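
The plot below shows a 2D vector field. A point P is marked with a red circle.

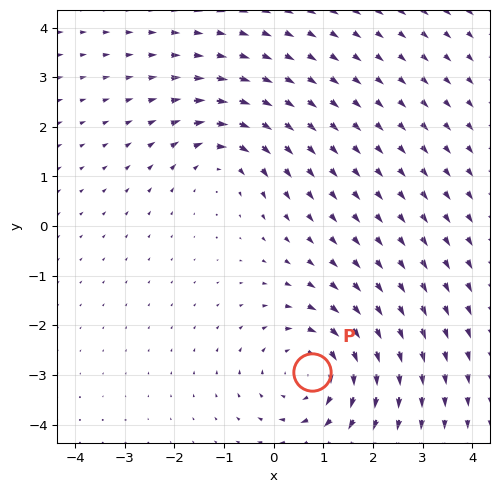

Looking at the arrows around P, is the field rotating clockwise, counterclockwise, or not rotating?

clockwise

Near P at (0.8, -2.9) the arrows circulate clockwise. The curl (z-component) there is about -3; negative curl means clockwise rotation.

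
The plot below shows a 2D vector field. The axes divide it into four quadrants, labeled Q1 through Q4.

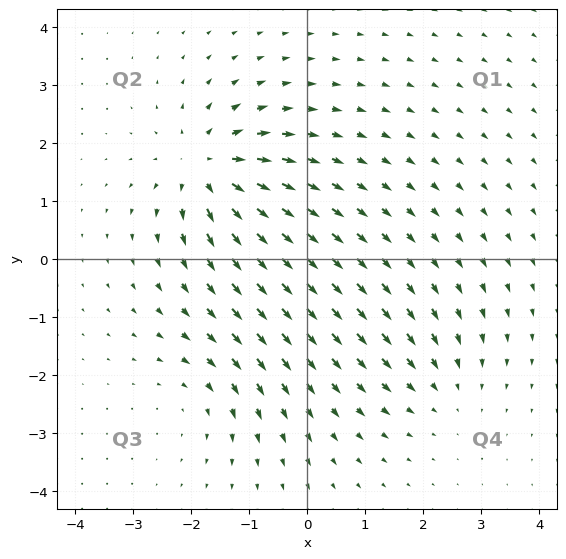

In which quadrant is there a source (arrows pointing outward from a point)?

The source sits at approximately (-1.7, 1.6), which lies in quadrant Q2. The divergence there is about +5, positive as expected for a source.

Q2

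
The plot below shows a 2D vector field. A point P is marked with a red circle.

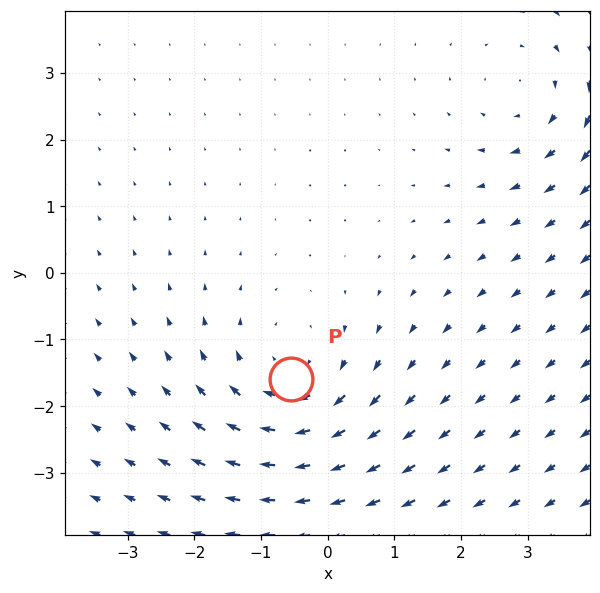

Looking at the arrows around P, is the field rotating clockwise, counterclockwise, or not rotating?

clockwise

Near P at (-0.6, -1.6) the arrows circulate clockwise. The curl (z-component) there is about -3; negative curl means clockwise rotation.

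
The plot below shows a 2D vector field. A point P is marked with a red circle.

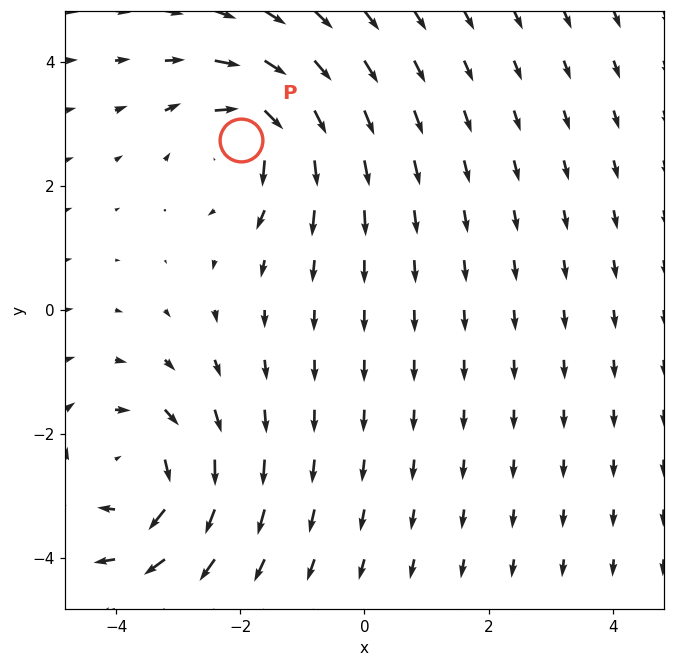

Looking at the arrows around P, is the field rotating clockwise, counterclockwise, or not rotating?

Near P at (-2.0, 2.7) the arrows circulate clockwise. The curl (z-component) there is about -5; negative curl means clockwise rotation.

clockwise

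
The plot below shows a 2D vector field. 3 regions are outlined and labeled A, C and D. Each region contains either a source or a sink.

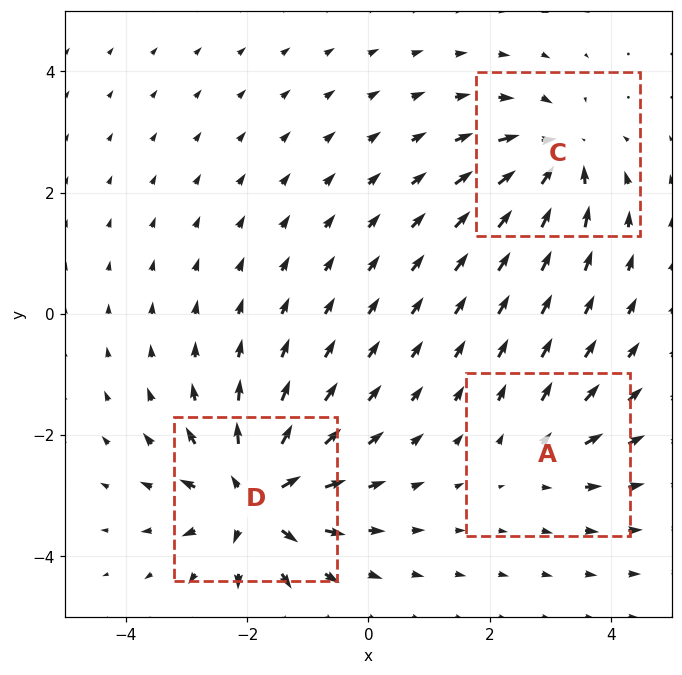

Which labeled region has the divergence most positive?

D

Divergence at each region's feature centre — A: about +2, C: about -4, D: about +6. Region D is most positive.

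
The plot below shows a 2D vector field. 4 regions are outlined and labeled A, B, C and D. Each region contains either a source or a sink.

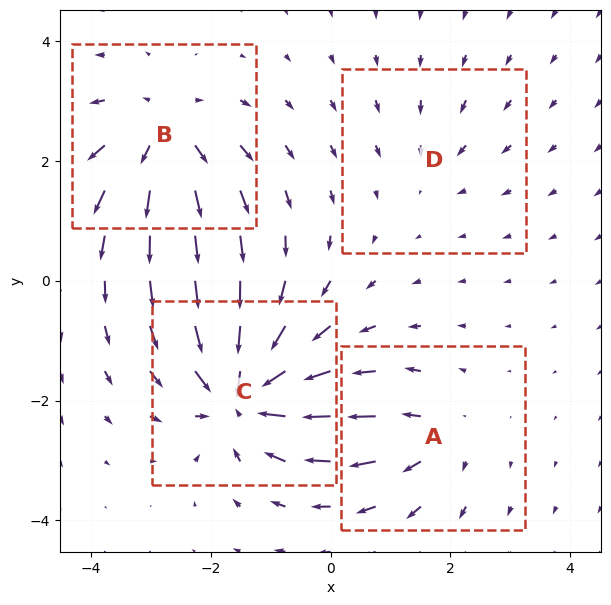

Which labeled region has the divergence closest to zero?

D

Divergence at each region's feature centre — A: about +4, B: about +6, C: about -8, D: about -2. Region D is closest to zero.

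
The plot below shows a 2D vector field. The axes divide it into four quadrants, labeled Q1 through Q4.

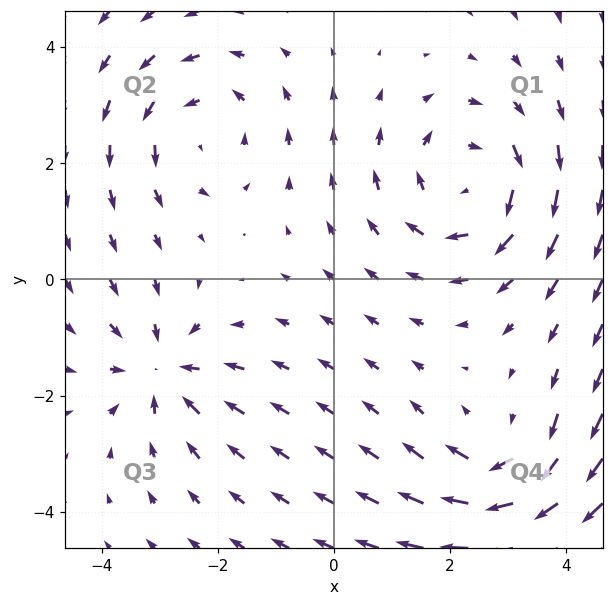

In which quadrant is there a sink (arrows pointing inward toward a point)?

Q3

The sink sits at approximately (-2.9, -1.6), which lies in quadrant Q3. The divergence there is about -4, negative as expected for a sink.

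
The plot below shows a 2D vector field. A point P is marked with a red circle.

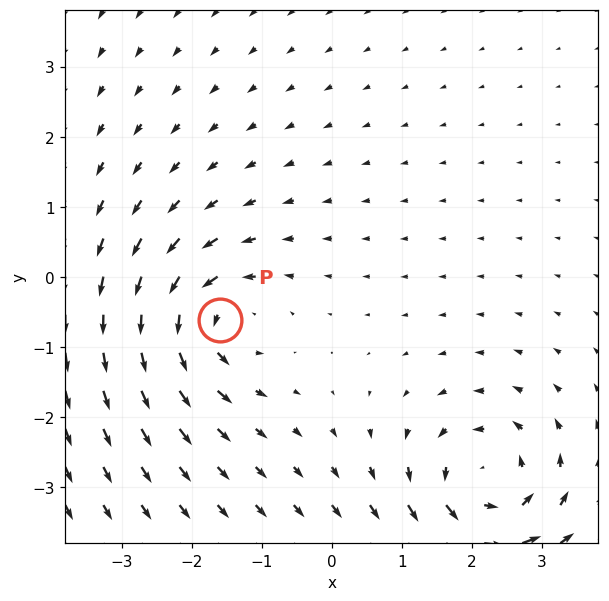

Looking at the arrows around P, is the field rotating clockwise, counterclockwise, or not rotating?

Near P at (-1.6, -0.6) the arrows circulate counterclockwise. The curl (z-component) there is about +5; positive curl means counterclockwise rotation.

counterclockwise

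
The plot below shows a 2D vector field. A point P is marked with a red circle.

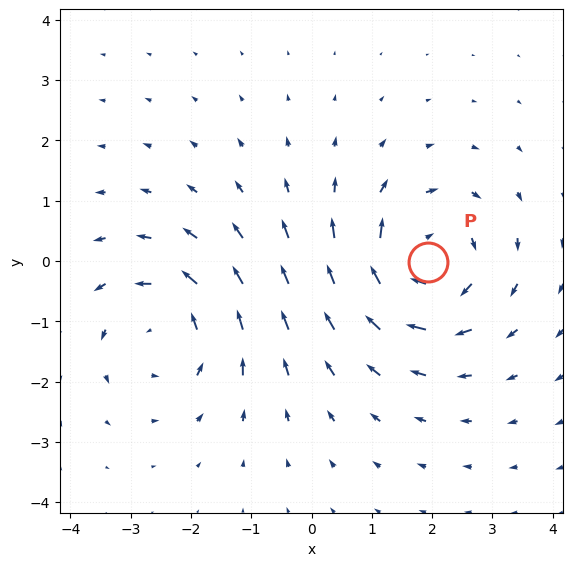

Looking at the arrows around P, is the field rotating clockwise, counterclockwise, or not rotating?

Near P at (1.9, -0.0) the arrows circulate clockwise. The curl (z-component) there is about -5; negative curl means clockwise rotation.

clockwise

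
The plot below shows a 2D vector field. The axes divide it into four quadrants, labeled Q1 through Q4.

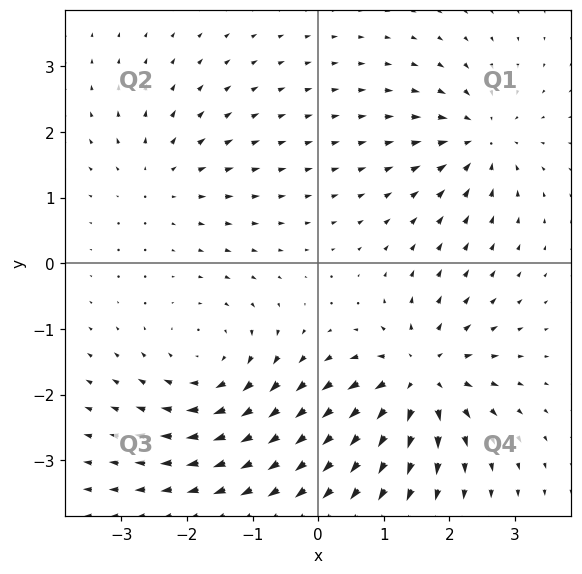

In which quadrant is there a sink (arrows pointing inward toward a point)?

The sink sits at approximately (2.5, 1.9), which lies in quadrant Q1. The divergence there is about -5, negative as expected for a sink.

Q1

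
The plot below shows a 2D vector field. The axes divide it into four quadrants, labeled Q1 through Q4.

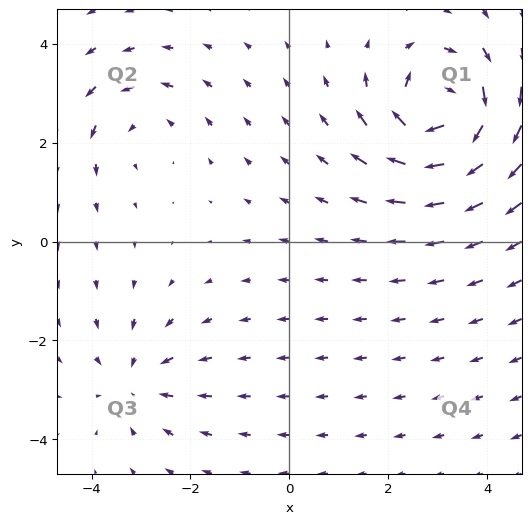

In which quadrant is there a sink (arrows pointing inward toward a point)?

The sink sits at approximately (-3.1, -2.8), which lies in quadrant Q3. The divergence there is about -3, negative as expected for a sink.

Q3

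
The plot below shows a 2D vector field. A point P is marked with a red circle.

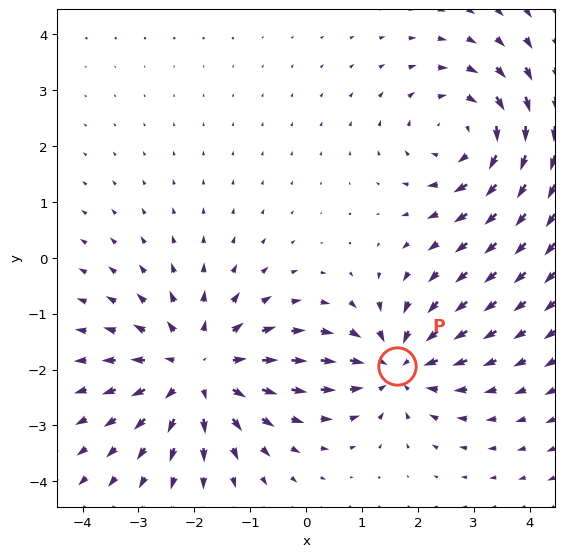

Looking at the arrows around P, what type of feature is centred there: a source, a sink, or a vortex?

sink

At P (1.6, -1.9) the arrows converge inward. Divergence about -3, curl ≈0 — negative divergence with near-zero curl is a sink.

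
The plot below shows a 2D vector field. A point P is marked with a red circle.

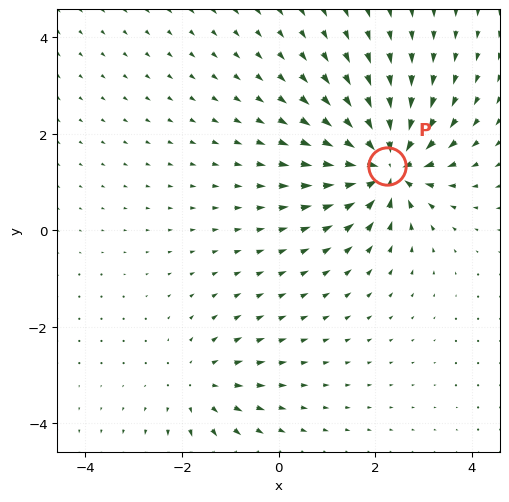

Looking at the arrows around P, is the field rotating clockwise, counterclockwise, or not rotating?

not rotating

Near P at (2.2, 1.3) the arrows show no circulation. The curl there is ≈0.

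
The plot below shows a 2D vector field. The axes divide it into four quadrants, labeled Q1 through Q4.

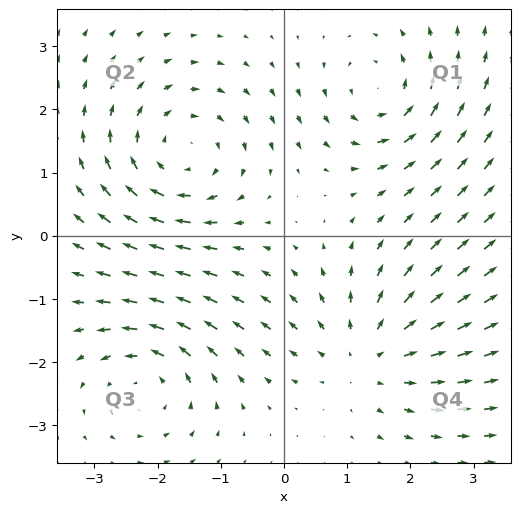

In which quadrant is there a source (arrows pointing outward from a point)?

Q4

The source sits at approximately (1.3, -1.9), which lies in quadrant Q4. The divergence there is about +3, positive as expected for a source.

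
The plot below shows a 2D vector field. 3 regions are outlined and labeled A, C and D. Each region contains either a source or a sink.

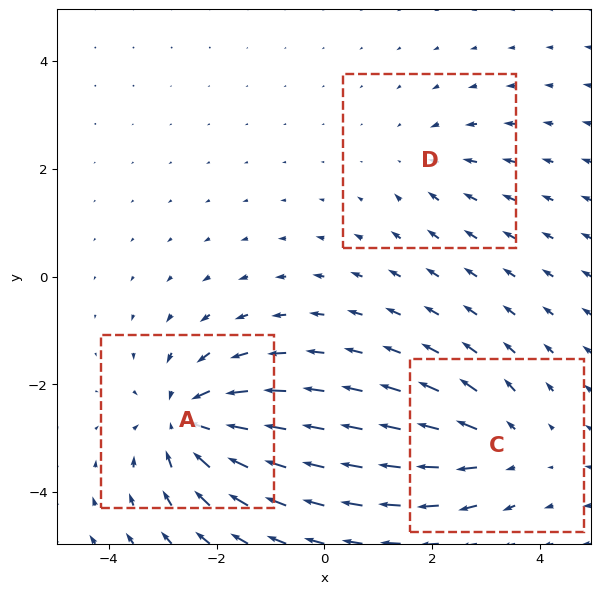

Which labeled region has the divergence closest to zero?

D

Divergence at each region's feature centre — A: about -5, C: about +3, D: about -2. Region D is closest to zero.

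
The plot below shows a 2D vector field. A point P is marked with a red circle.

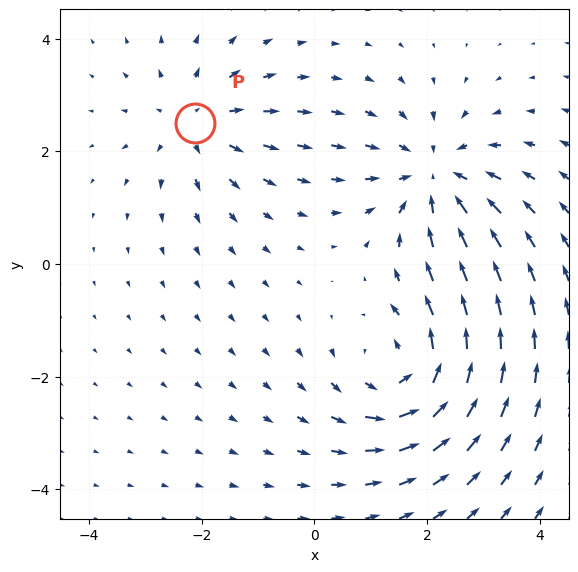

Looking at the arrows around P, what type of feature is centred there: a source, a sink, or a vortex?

At P (-2.1, 2.5) the arrows spread outward. Divergence about +3, curl ≈0 — positive divergence with near-zero curl is a source.

source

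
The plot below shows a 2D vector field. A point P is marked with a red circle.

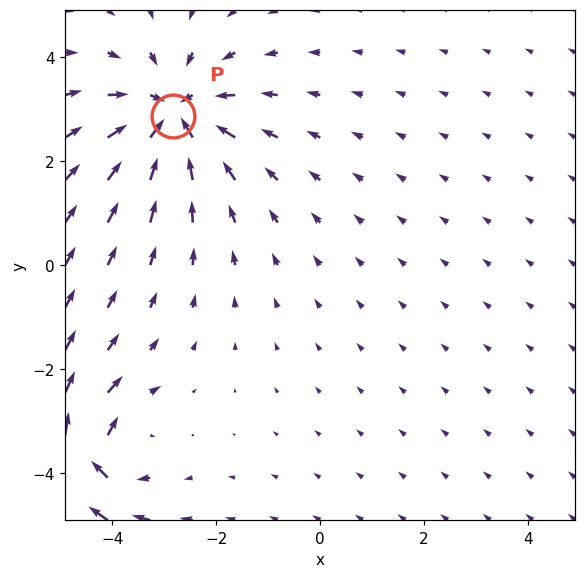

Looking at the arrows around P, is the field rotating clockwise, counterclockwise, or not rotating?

Near P at (-2.8, 2.9) the arrows show no circulation. The curl there is ≈0.

not rotating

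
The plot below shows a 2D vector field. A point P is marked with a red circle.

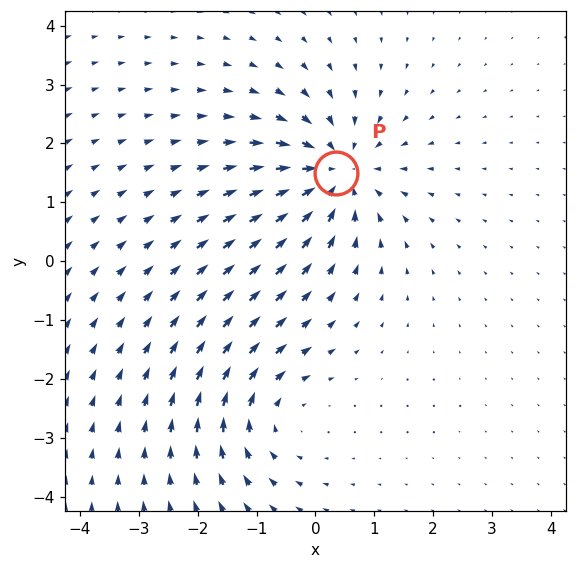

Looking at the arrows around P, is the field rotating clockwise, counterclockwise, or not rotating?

Near P at (0.3, 1.5) the arrows show no circulation. The curl there is ≈0.

not rotating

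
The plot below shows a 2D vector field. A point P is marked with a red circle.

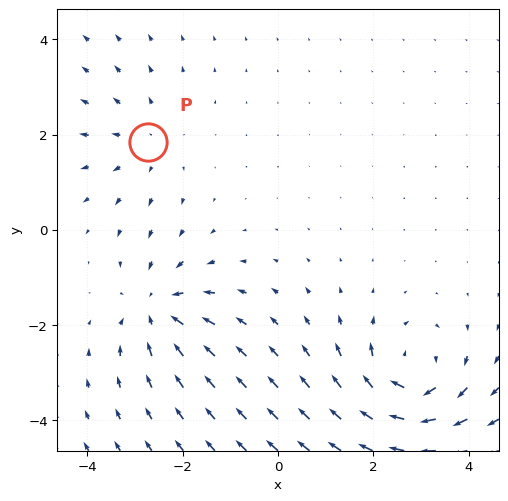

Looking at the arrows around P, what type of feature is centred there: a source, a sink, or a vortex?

At P (-2.7, 1.9) the arrows spread outward. Divergence about +2, curl ≈0 — positive divergence with near-zero curl is a source.

source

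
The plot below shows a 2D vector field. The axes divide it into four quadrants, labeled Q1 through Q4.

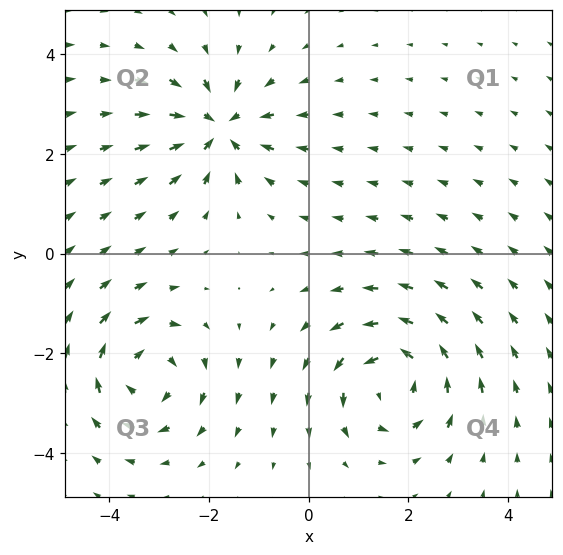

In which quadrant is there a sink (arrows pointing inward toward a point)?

Q2

The sink sits at approximately (-1.8, 2.5), which lies in quadrant Q2. The divergence there is about -5, negative as expected for a sink.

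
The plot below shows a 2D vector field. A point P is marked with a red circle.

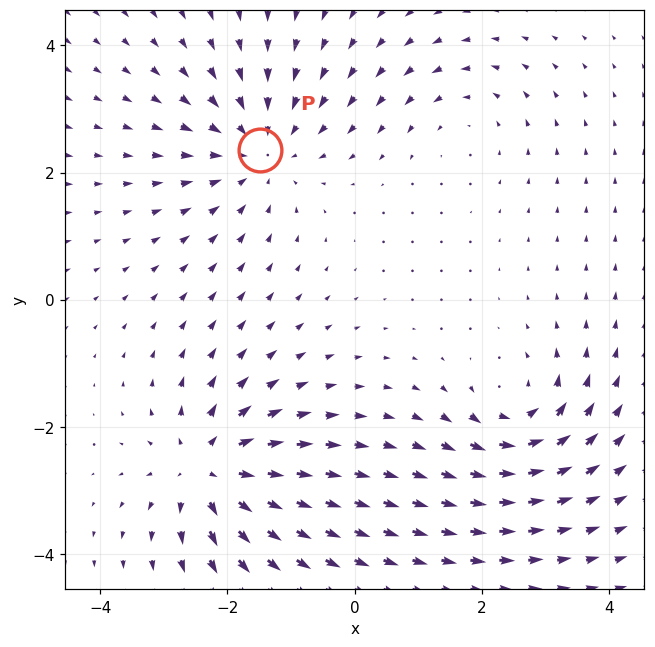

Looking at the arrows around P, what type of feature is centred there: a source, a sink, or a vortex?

At P (-1.5, 2.4) the arrows converge inward. Divergence about -4, curl ≈0 — negative divergence with near-zero curl is a sink.

sink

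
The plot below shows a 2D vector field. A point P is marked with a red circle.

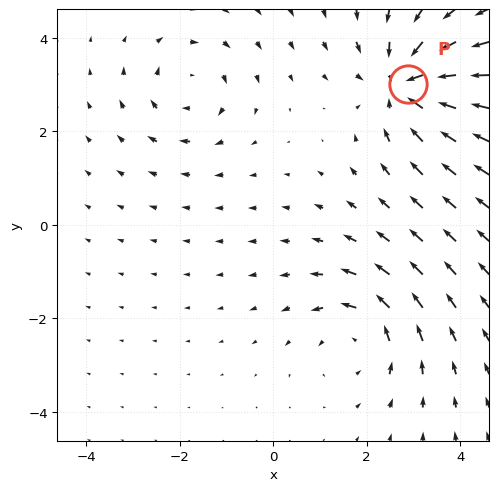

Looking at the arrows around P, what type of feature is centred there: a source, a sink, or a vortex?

At P (2.9, 3.0) the arrows converge inward. Divergence about -4, curl ≈0 — negative divergence with near-zero curl is a sink.

sink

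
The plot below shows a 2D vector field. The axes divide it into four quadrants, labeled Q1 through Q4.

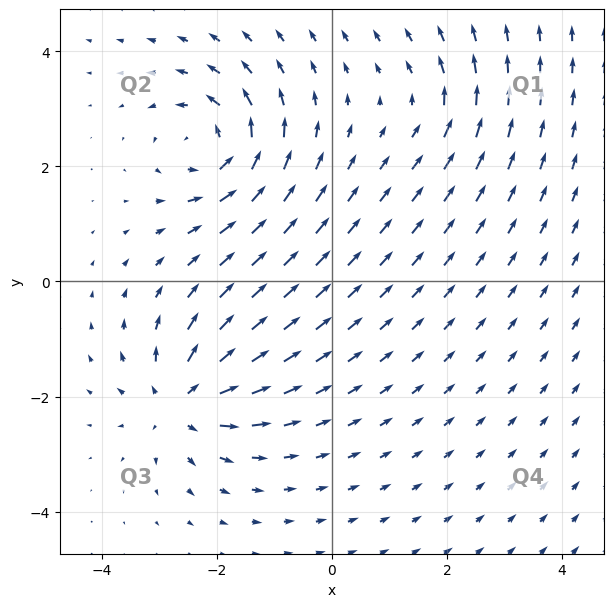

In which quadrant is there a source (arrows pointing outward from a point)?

Q3

The source sits at approximately (-2.6, -2.1), which lies in quadrant Q3. The divergence there is about +7, positive as expected for a source.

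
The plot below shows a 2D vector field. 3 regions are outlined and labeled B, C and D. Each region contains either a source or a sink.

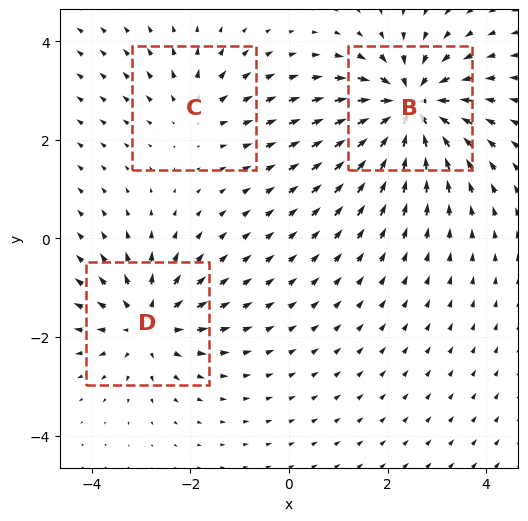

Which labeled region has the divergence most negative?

Divergence at each region's feature centre — B: about -5, C: about +2, D: about +4. Region B is most negative.

B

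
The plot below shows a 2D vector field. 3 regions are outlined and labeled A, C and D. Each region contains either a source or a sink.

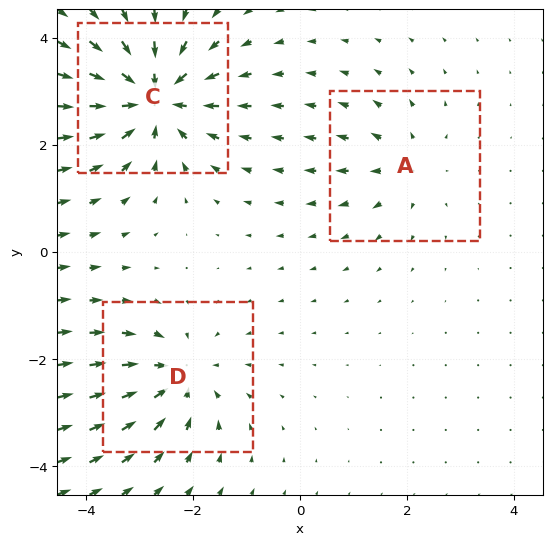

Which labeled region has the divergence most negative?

Divergence at each region's feature centre — A: about +2, C: about -5, D: about -4. Region C is most negative.

C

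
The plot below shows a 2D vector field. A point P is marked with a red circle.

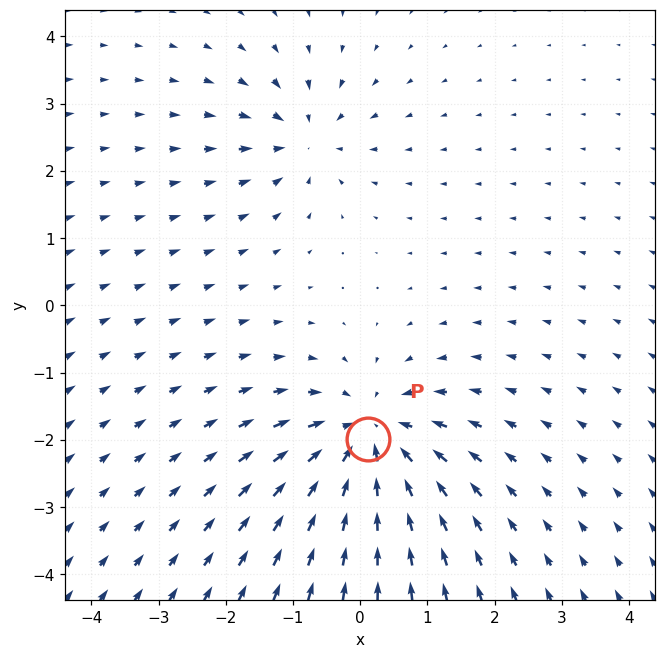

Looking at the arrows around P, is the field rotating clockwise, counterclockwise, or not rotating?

Near P at (0.1, -2.0) the arrows show no circulation. The curl there is ≈0.

not rotating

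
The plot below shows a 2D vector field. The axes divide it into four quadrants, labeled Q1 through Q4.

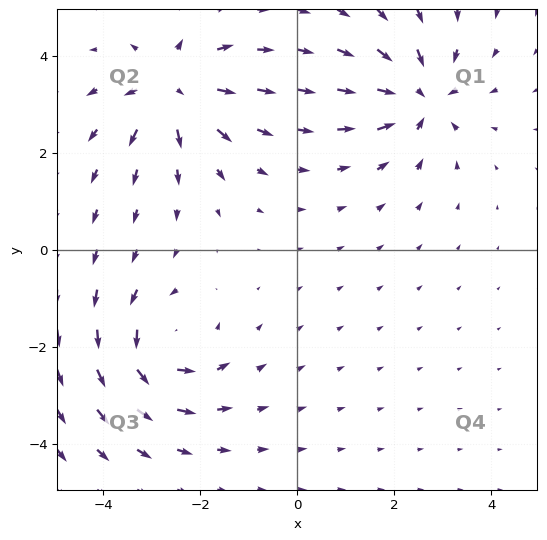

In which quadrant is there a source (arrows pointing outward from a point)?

Q2

The source sits at approximately (-2.6, 3.3), which lies in quadrant Q2. The divergence there is about +6, positive as expected for a source.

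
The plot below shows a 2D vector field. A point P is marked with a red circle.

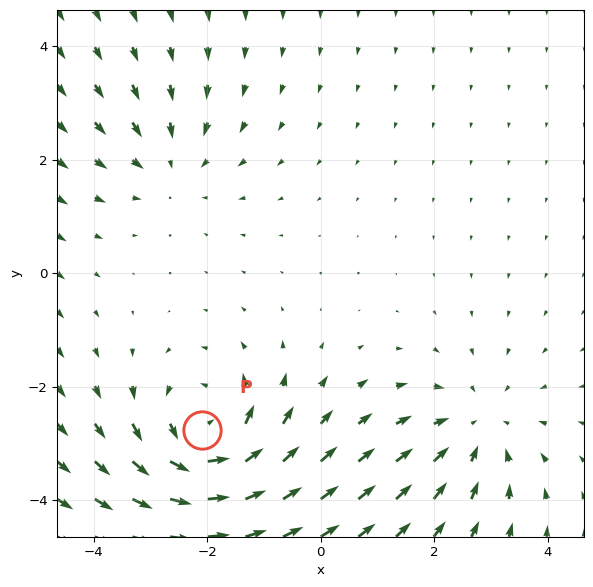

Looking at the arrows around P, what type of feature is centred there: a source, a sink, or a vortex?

vortex

At P (-2.1, -2.8) the arrows circulate counterclockwise. Divergence ≈0, curl about +5 — near-zero divergence with nonzero curl is a vortex.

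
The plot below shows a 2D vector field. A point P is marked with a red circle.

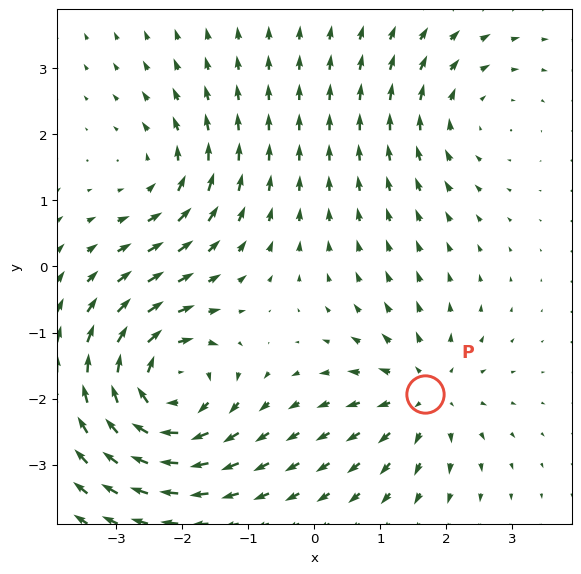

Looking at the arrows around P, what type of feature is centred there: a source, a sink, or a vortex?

source

At P (1.7, -1.9) the arrows spread outward. Divergence about +4, curl ≈0 — positive divergence with near-zero curl is a source.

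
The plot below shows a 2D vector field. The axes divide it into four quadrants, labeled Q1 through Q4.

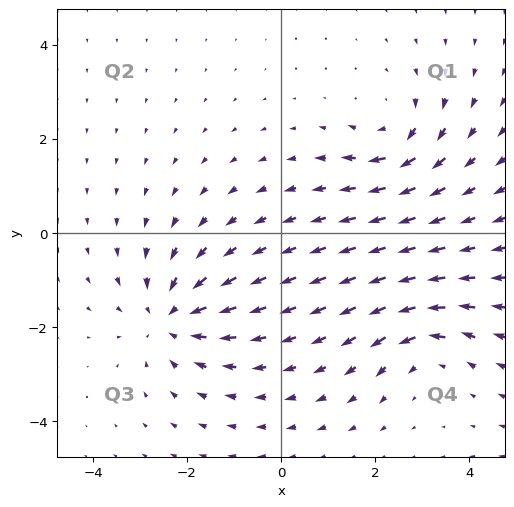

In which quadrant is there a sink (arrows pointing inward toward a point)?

The sink sits at approximately (-2.3, -1.8), which lies in quadrant Q3. The divergence there is about -5, negative as expected for a sink.

Q3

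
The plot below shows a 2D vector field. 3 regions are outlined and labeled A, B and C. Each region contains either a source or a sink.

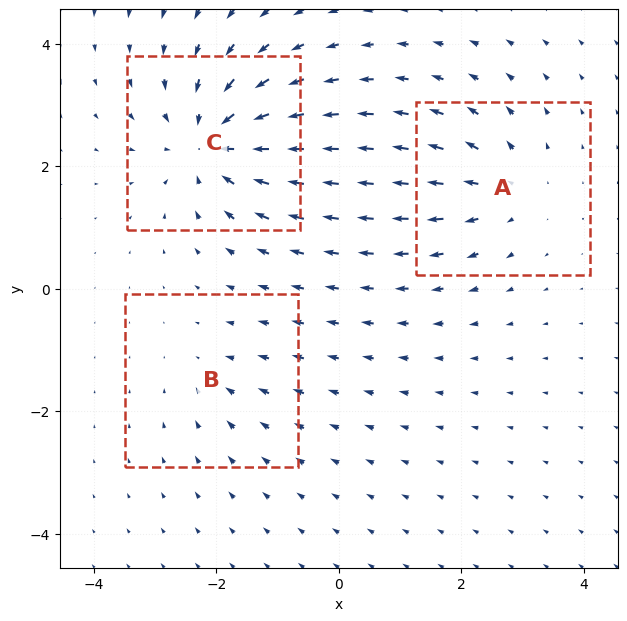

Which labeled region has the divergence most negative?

C

Divergence at each region's feature centre — A: about +3, B: about -2, C: about -5. Region C is most negative.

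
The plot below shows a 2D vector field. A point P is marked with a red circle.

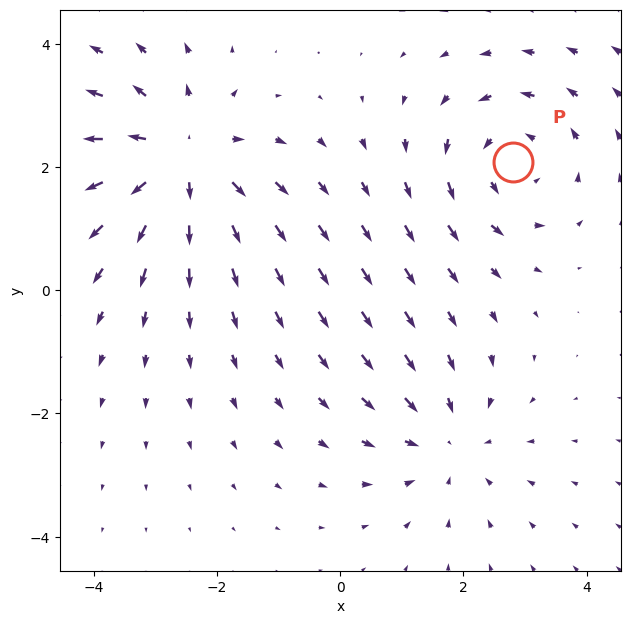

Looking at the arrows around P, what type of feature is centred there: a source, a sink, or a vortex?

vortex

At P (2.8, 2.1) the arrows circulate counterclockwise. Divergence ≈0, curl about +3 — near-zero divergence with nonzero curl is a vortex.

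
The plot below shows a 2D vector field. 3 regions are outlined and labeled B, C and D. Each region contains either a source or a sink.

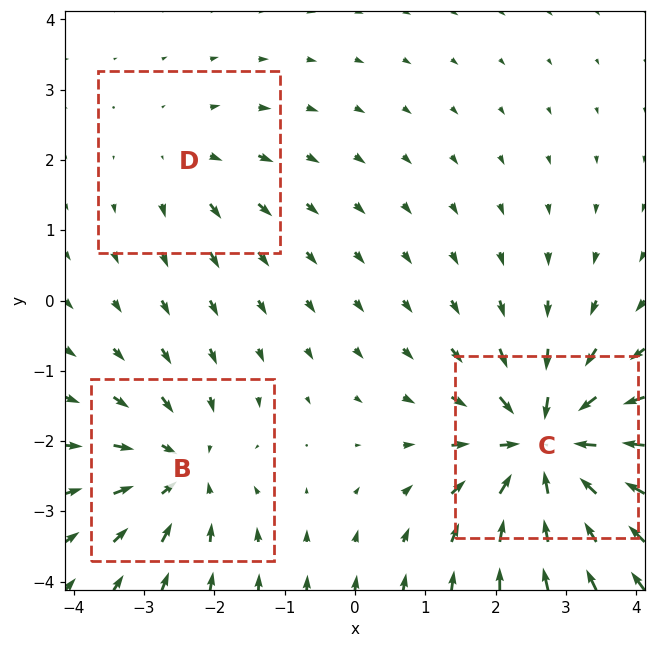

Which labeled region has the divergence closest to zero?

D

Divergence at each region's feature centre — B: about -4, C: about -6, D: about +2. Region D is closest to zero.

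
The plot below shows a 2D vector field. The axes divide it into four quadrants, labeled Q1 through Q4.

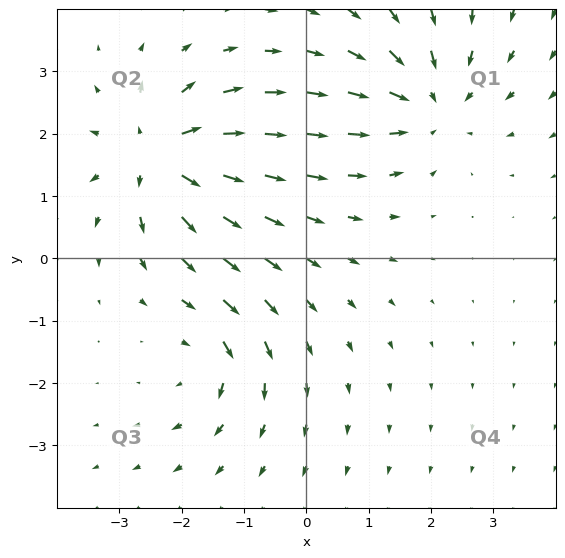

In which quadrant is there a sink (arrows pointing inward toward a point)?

Q1

The sink sits at approximately (2.0, 2.5), which lies in quadrant Q1. The divergence there is about -4, negative as expected for a sink.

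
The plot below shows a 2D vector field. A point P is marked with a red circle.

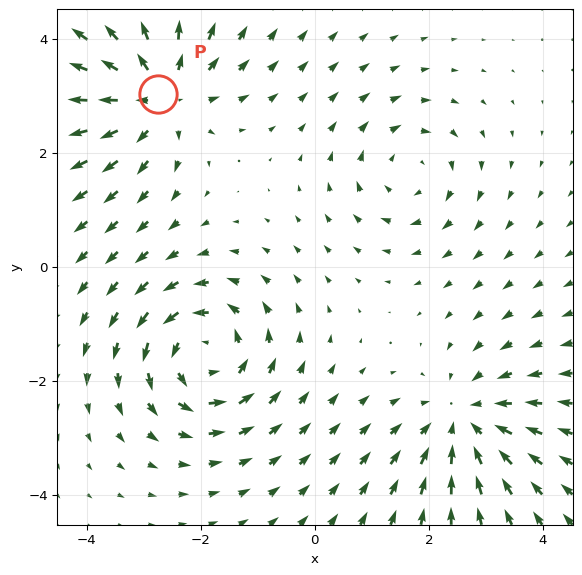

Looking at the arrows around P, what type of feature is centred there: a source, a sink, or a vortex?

source

At P (-2.8, 3.0) the arrows spread outward. Divergence about +5, curl ≈0 — positive divergence with near-zero curl is a source.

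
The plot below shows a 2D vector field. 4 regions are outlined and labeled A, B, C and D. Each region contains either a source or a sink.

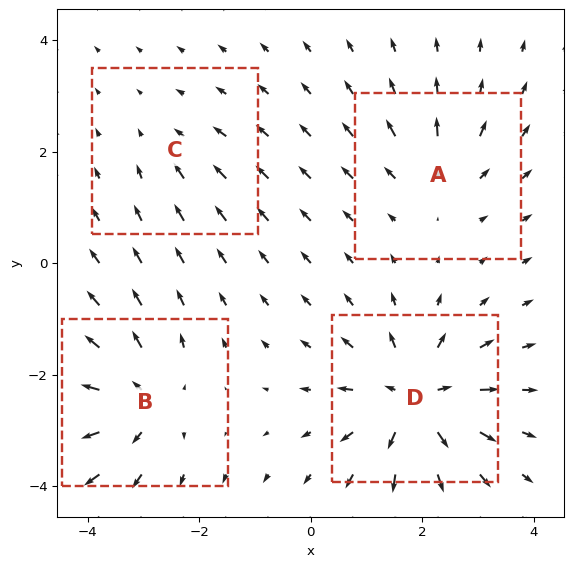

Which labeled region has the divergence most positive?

Divergence at each region's feature centre — A: about +4, B: about +6, C: about -2, D: about +7. Region D is most positive.

D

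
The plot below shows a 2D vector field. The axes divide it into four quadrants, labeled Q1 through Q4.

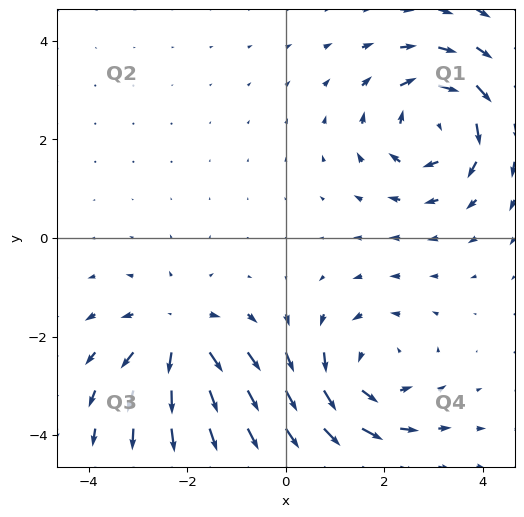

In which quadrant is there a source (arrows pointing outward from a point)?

Q3

The source sits at approximately (-2.2, -2.0), which lies in quadrant Q3. The divergence there is about +4, positive as expected for a source.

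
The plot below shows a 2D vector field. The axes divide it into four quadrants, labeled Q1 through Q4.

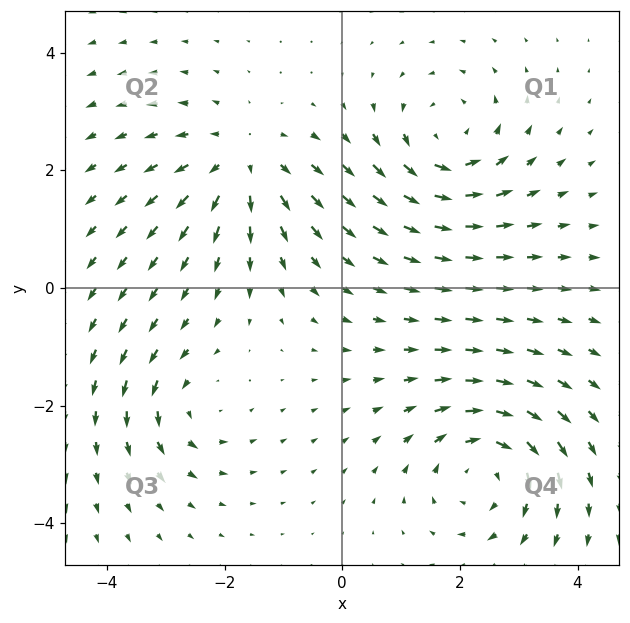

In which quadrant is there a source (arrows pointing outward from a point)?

The source sits at approximately (-1.7, 2.1), which lies in quadrant Q2. The divergence there is about +4, positive as expected for a source.

Q2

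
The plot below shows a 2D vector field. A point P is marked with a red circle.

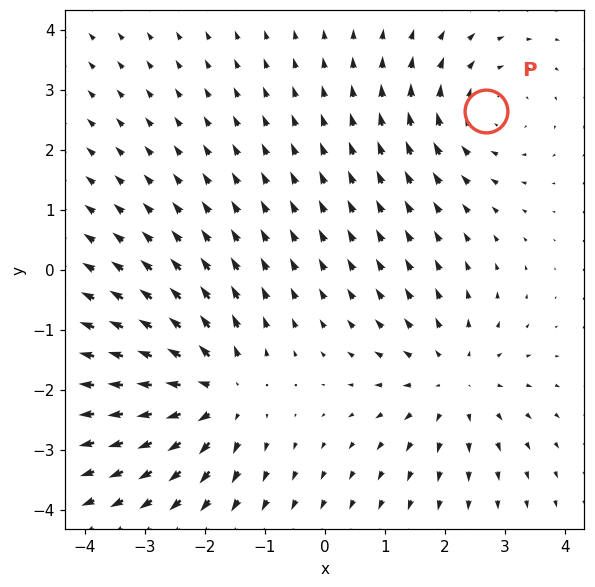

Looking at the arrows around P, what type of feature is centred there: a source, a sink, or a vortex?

vortex

At P (2.7, 2.6) the arrows circulate clockwise. Divergence ≈0, curl about -3 — near-zero divergence with nonzero curl is a vortex.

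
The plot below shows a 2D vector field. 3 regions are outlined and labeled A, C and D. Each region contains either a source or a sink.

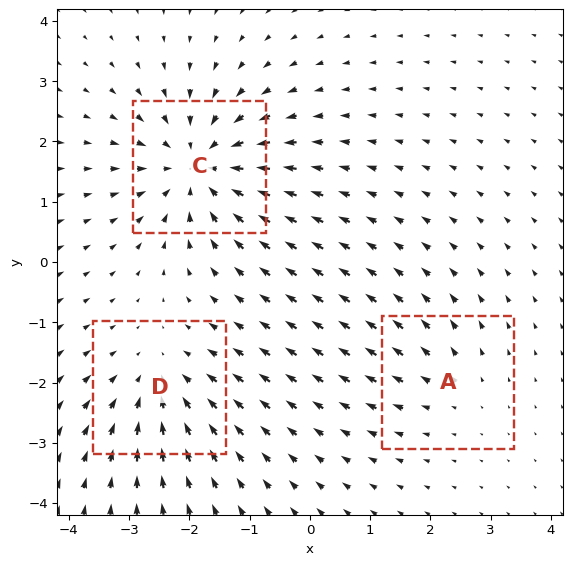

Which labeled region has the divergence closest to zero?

Divergence at each region's feature centre — A: about +2, C: about -5, D: about -3. Region A is closest to zero.

A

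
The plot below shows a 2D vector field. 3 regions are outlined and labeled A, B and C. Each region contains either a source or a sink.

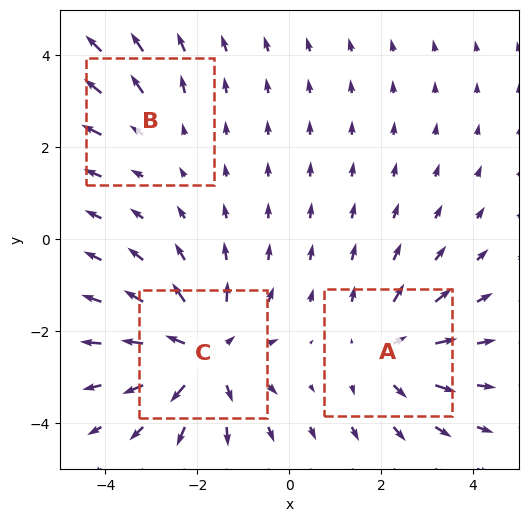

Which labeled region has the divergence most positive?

C

Divergence at each region's feature centre — A: about +3, B: about +2, C: about +4. Region C is most positive.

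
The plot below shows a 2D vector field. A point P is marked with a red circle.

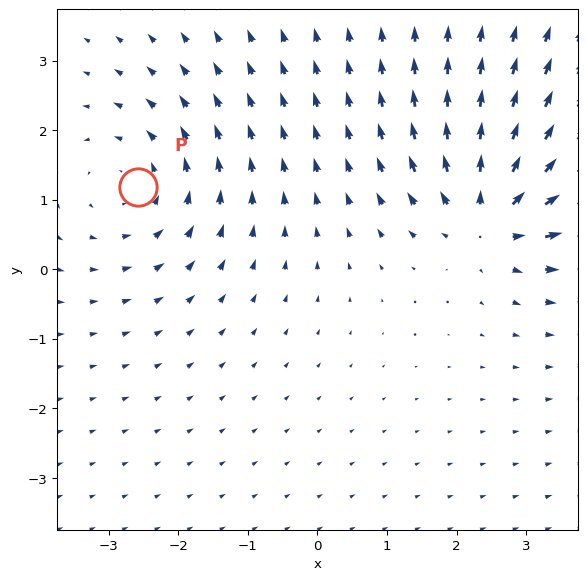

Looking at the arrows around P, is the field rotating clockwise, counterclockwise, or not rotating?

Near P at (-2.6, 1.2) the arrows circulate counterclockwise. The curl (z-component) there is about +3; positive curl means counterclockwise rotation.

counterclockwise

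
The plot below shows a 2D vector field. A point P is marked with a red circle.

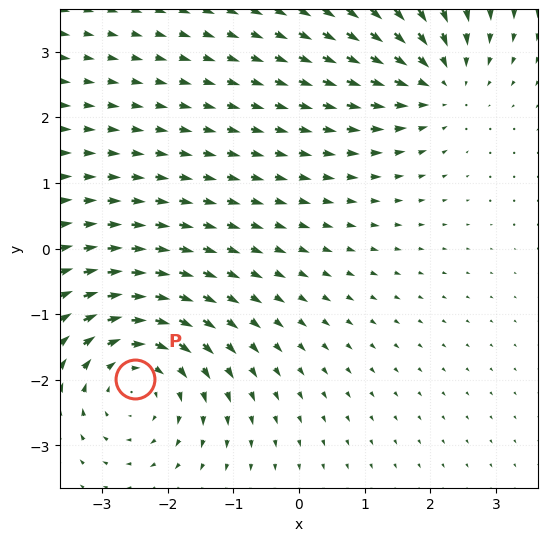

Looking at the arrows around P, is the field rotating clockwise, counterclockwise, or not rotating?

Near P at (-2.5, -2.0) the arrows circulate clockwise. The curl (z-component) there is about -4; negative curl means clockwise rotation.

clockwise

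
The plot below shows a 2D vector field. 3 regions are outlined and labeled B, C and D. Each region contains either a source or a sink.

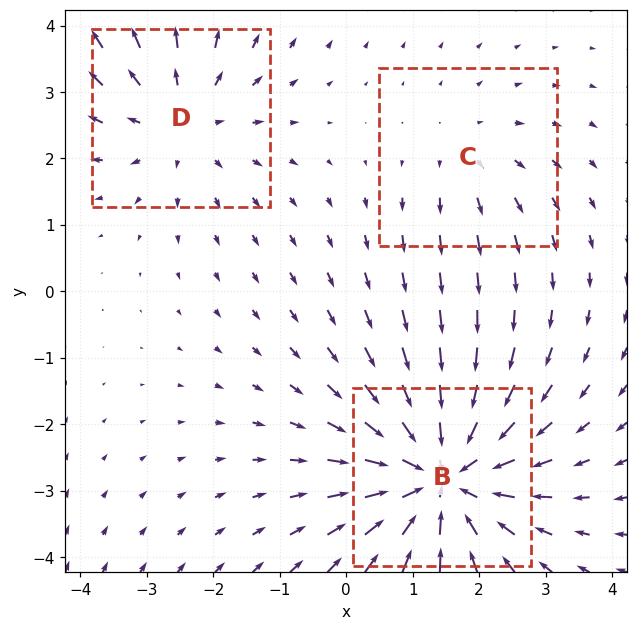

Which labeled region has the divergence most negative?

Divergence at each region's feature centre — B: about -5, C: about +2, D: about +3. Region B is most negative.

B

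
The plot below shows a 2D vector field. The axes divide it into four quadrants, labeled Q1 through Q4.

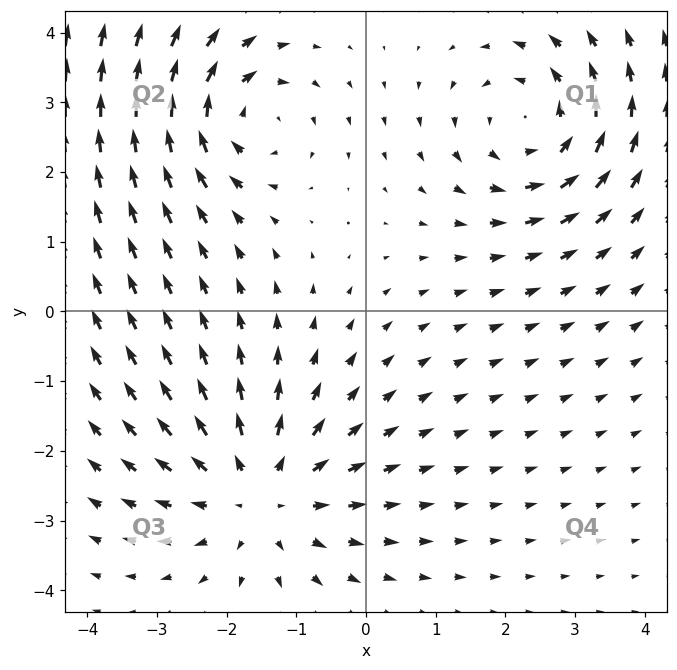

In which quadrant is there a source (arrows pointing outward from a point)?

Q3

The source sits at approximately (-1.5, -2.6), which lies in quadrant Q3. The divergence there is about +4, positive as expected for a source.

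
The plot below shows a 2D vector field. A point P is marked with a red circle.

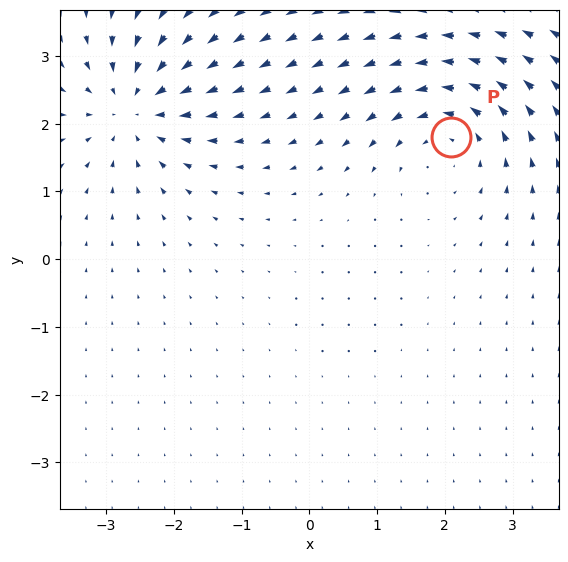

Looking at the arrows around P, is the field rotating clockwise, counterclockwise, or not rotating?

counterclockwise

Near P at (2.1, 1.8) the arrows circulate counterclockwise. The curl (z-component) there is about +4; positive curl means counterclockwise rotation.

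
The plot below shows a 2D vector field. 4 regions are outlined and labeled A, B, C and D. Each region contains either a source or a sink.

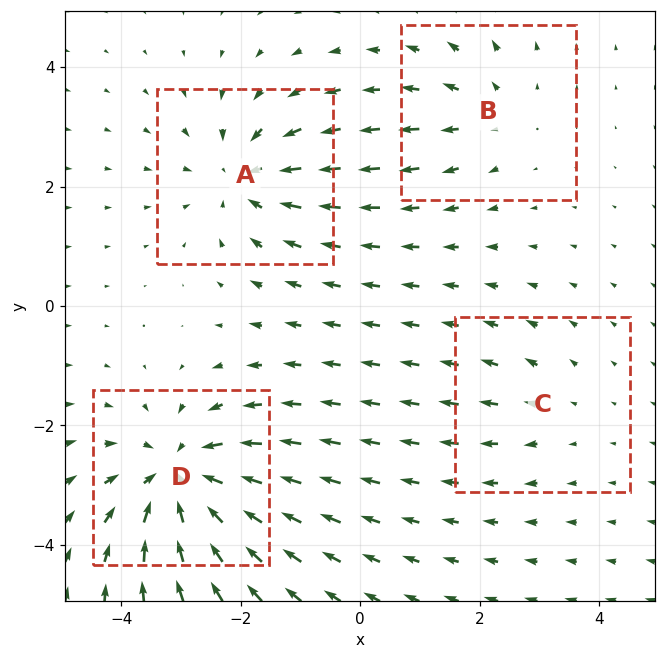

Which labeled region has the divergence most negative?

Divergence at each region's feature centre — A: about -5, B: about +3, C: about +2, D: about -7. Region D is most negative.

D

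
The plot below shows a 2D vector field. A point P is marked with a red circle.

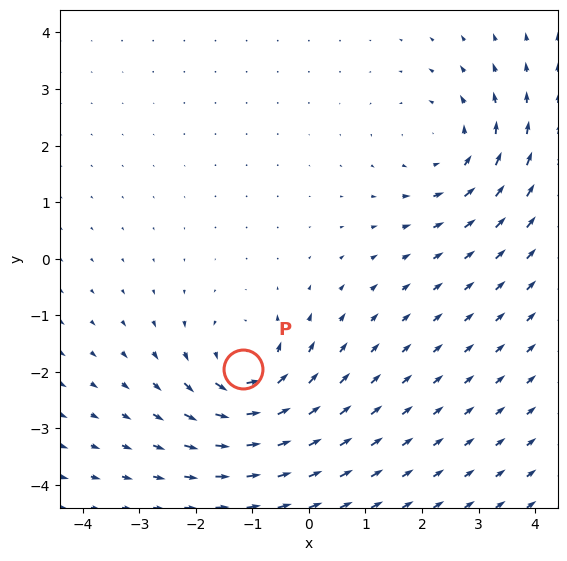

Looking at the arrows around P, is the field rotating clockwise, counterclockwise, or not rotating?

Near P at (-1.2, -2.0) the arrows circulate counterclockwise. The curl (z-component) there is about +5; positive curl means counterclockwise rotation.

counterclockwise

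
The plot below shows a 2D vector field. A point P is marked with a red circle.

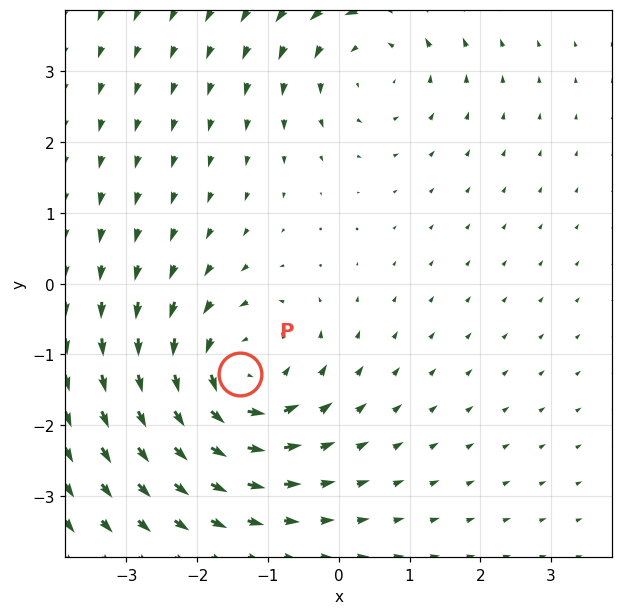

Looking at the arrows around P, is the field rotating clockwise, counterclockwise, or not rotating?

counterclockwise

Near P at (-1.4, -1.3) the arrows circulate counterclockwise. The curl (z-component) there is about +5; positive curl means counterclockwise rotation.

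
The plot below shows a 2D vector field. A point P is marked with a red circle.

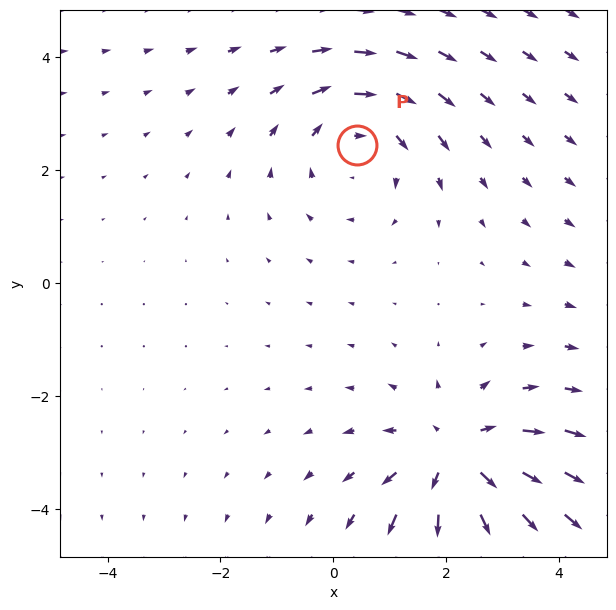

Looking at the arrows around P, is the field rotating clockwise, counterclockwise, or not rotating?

Near P at (0.4, 2.4) the arrows circulate clockwise. The curl (z-component) there is about -2; negative curl means clockwise rotation.

clockwise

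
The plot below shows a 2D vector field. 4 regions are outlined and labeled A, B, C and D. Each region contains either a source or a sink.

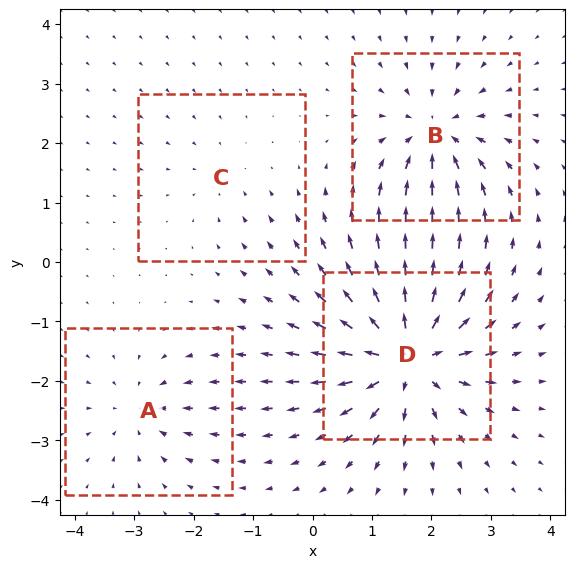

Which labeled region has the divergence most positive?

Divergence at each region's feature centre — A: about -4, B: about -6, C: about -2, D: about +9. Region D is most positive.

D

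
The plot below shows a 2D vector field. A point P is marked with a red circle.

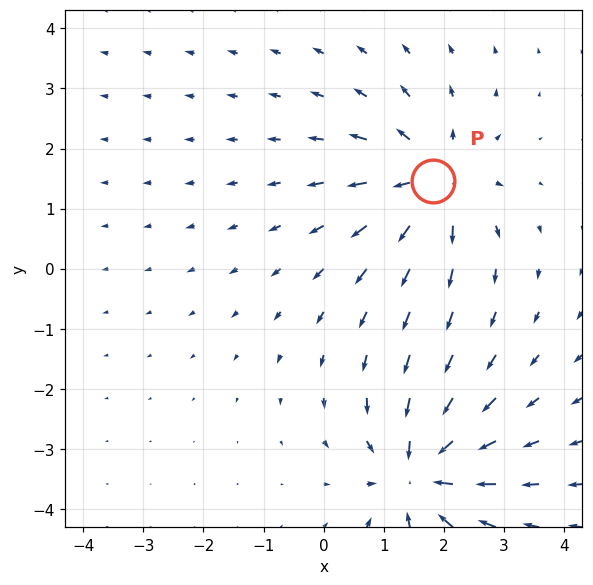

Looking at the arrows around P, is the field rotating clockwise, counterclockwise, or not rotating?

not rotating

Near P at (1.8, 1.5) the arrows show no circulation. The curl there is ≈0.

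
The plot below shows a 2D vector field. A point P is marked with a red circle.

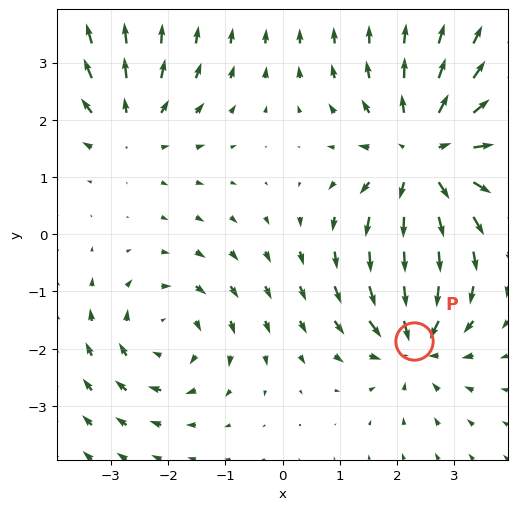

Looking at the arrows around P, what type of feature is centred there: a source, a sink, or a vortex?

At P (2.3, -1.9) the arrows converge inward. Divergence about -4, curl ≈0 — negative divergence with near-zero curl is a sink.

sink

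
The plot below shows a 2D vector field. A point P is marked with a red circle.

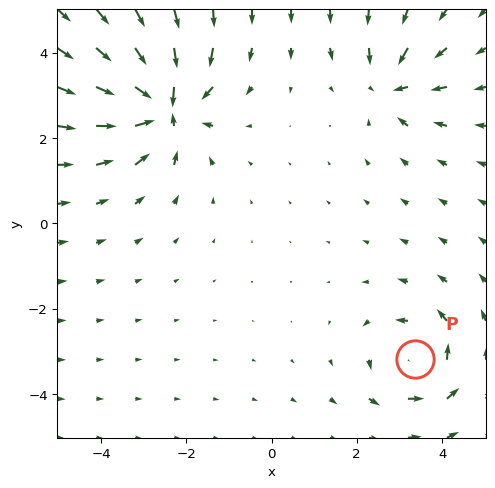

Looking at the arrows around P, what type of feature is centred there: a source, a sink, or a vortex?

At P (3.4, -3.2) the arrows circulate counterclockwise. Divergence ≈0, curl about +4 — near-zero divergence with nonzero curl is a vortex.

vortex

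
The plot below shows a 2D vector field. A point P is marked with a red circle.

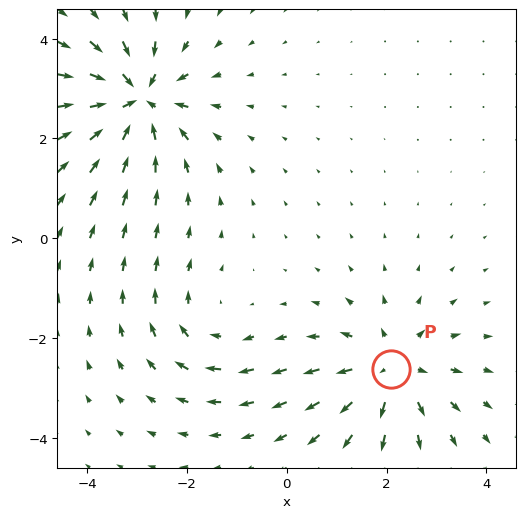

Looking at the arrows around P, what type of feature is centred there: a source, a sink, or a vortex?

source

At P (2.1, -2.6) the arrows spread outward. Divergence about +4, curl ≈0 — positive divergence with near-zero curl is a source.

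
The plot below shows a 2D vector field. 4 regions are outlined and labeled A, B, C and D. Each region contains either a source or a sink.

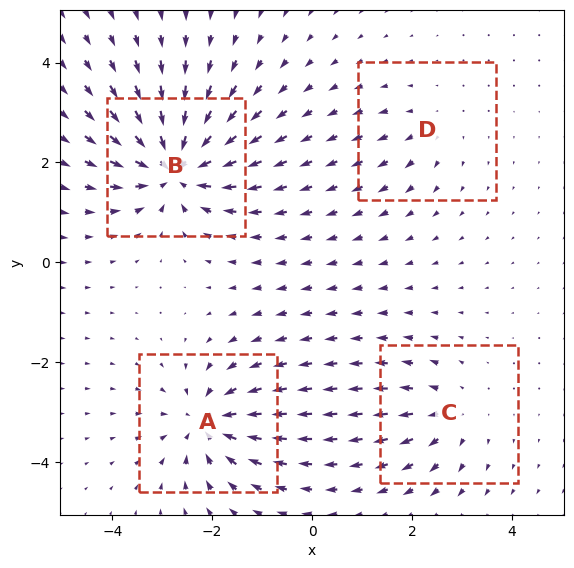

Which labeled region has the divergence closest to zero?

D

Divergence at each region's feature centre — A: about -6, B: about -8, C: about +4, D: about +2. Region D is closest to zero.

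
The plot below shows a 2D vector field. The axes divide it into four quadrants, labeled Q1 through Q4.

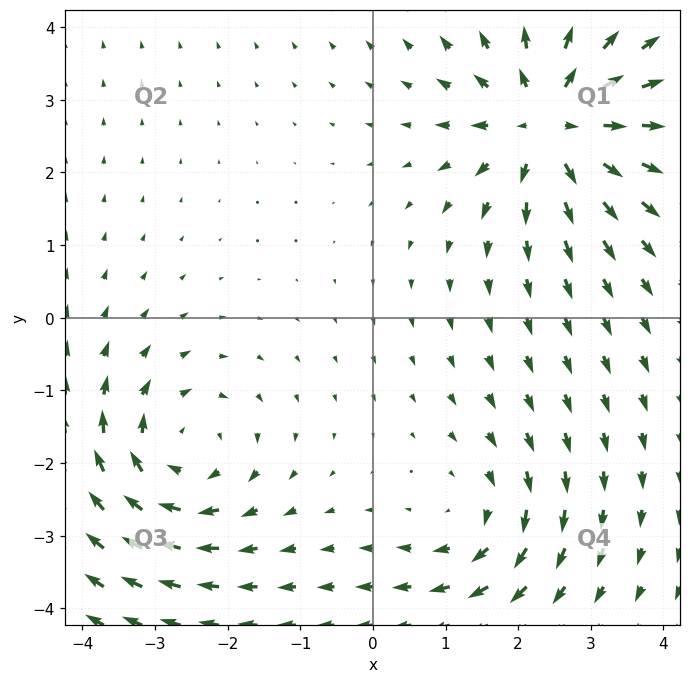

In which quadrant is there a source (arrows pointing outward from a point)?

The source sits at approximately (2.5, 2.7), which lies in quadrant Q1. The divergence there is about +6, positive as expected for a source.

Q1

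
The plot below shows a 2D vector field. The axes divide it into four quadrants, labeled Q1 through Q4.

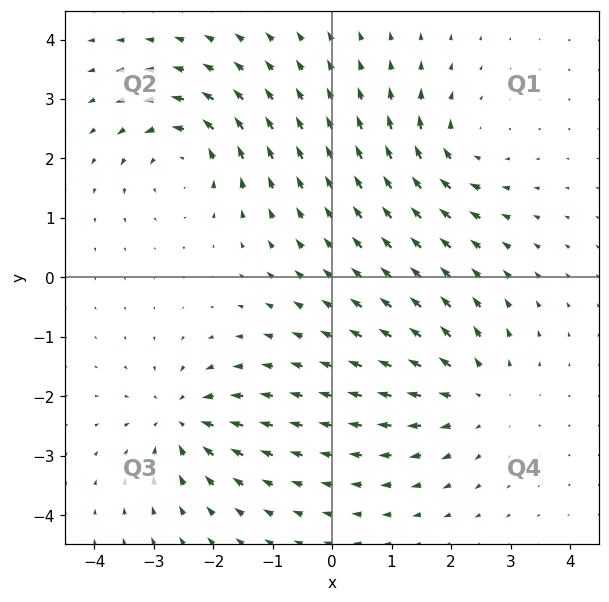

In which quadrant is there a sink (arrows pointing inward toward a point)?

The sink sits at approximately (-2.5, -2.4), which lies in quadrant Q3. The divergence there is about -4, negative as expected for a sink.

Q3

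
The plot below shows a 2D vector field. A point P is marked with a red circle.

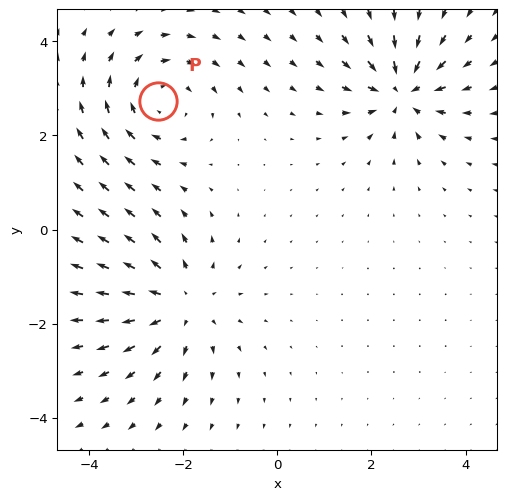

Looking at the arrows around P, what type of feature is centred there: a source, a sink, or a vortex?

vortex

At P (-2.5, 2.7) the arrows circulate clockwise. Divergence ≈0, curl about -4 — near-zero divergence with nonzero curl is a vortex.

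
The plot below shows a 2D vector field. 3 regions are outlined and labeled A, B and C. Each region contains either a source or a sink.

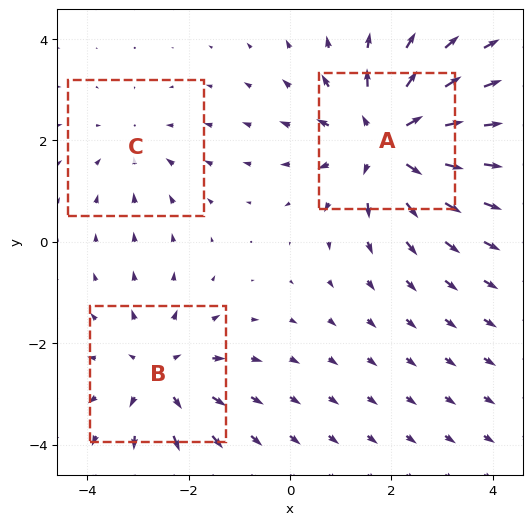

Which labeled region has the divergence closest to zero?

Divergence at each region's feature centre — A: about +5, B: about +3, C: about -2. Region C is closest to zero.

C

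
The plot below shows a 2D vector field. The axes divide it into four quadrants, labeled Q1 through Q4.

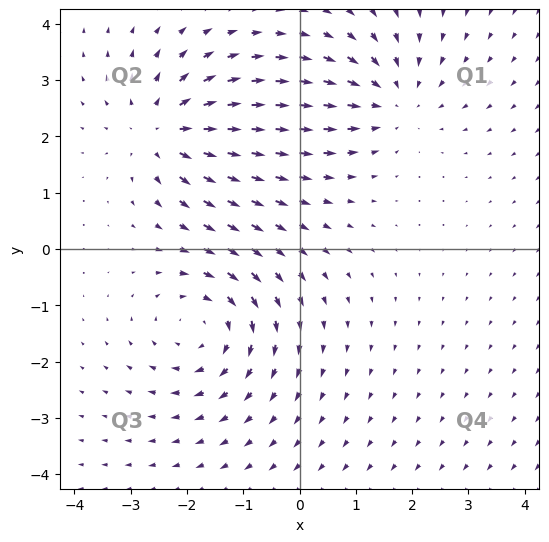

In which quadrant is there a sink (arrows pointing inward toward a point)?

The sink sits at approximately (1.7, 2.7), which lies in quadrant Q1. The divergence there is about -3, negative as expected for a sink.

Q1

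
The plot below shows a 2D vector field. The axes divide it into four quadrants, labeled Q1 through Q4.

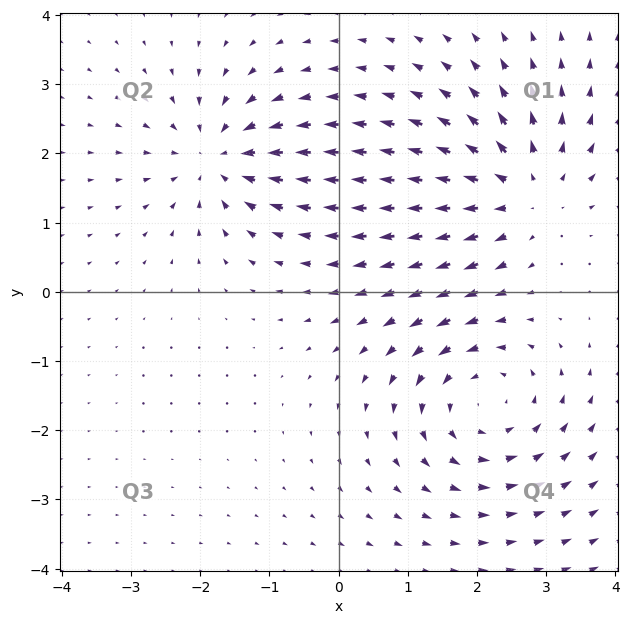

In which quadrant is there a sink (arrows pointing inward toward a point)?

Q2

The sink sits at approximately (-1.7, 1.9), which lies in quadrant Q2. The divergence there is about -4, negative as expected for a sink.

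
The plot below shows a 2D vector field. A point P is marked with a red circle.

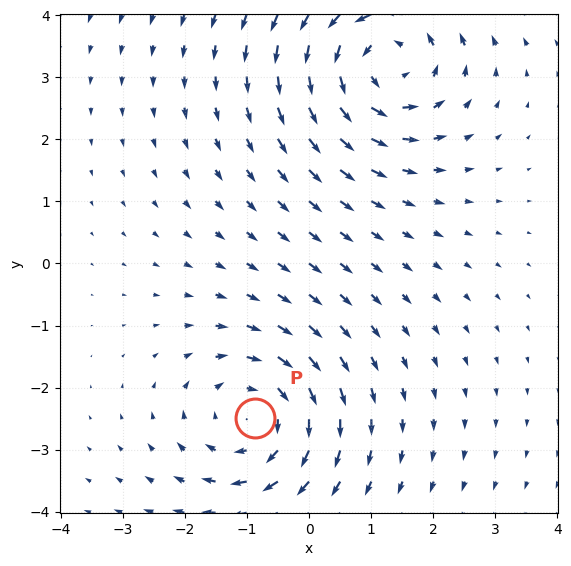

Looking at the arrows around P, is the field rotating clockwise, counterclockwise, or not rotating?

Near P at (-0.9, -2.5) the arrows circulate clockwise. The curl (z-component) there is about -3; negative curl means clockwise rotation.

clockwise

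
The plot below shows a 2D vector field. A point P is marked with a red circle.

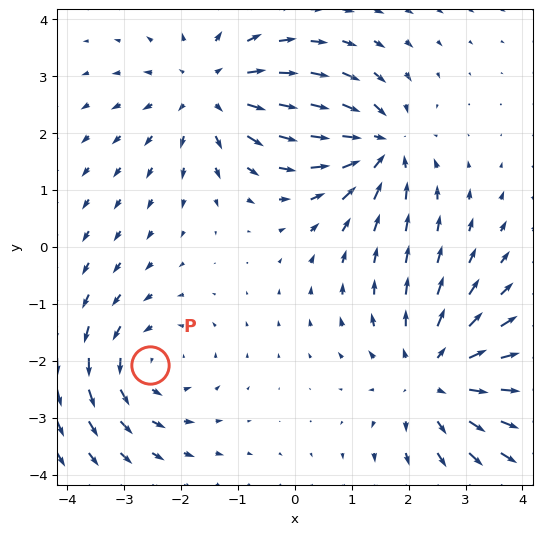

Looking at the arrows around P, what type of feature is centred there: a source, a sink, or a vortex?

At P (-2.5, -2.1) the arrows circulate counterclockwise. Divergence ≈0, curl about +3 — near-zero divergence with nonzero curl is a vortex.

vortex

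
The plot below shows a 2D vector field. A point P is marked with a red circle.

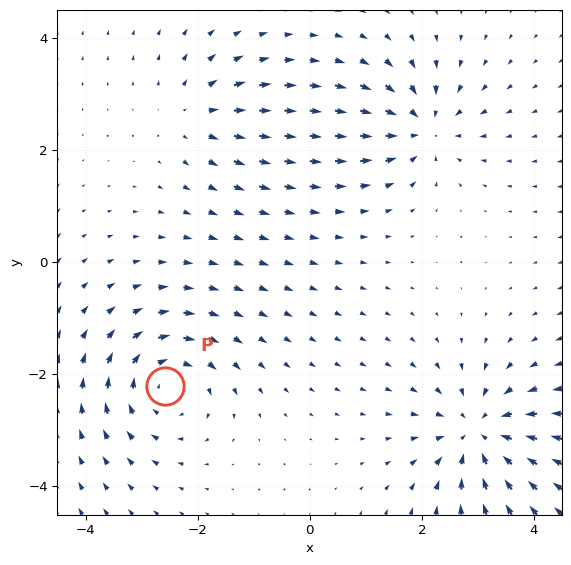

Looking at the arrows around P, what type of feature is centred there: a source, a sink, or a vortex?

vortex

At P (-2.6, -2.2) the arrows circulate clockwise. Divergence ≈0, curl about -5 — near-zero divergence with nonzero curl is a vortex.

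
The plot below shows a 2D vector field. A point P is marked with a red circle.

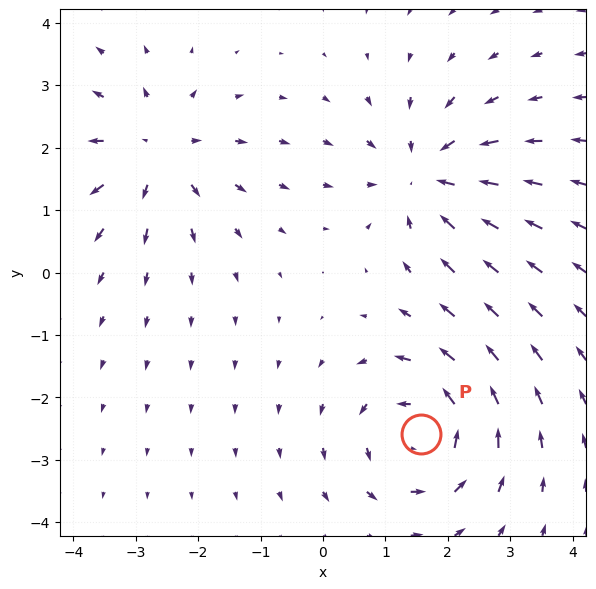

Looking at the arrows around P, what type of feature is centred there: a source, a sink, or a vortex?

At P (1.6, -2.6) the arrows circulate counterclockwise. Divergence ≈0, curl about +3 — near-zero divergence with nonzero curl is a vortex.

vortex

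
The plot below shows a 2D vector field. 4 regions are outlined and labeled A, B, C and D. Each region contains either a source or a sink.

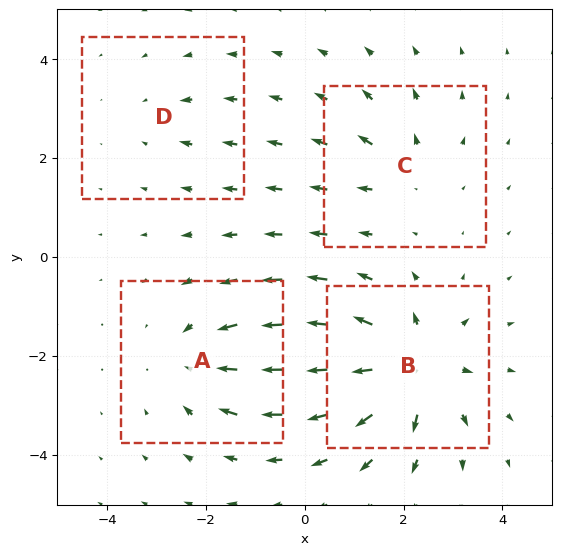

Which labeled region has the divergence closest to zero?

Divergence at each region's feature centre — A: about -4, B: about +7, C: about +3, D: about -2. Region D is closest to zero.

D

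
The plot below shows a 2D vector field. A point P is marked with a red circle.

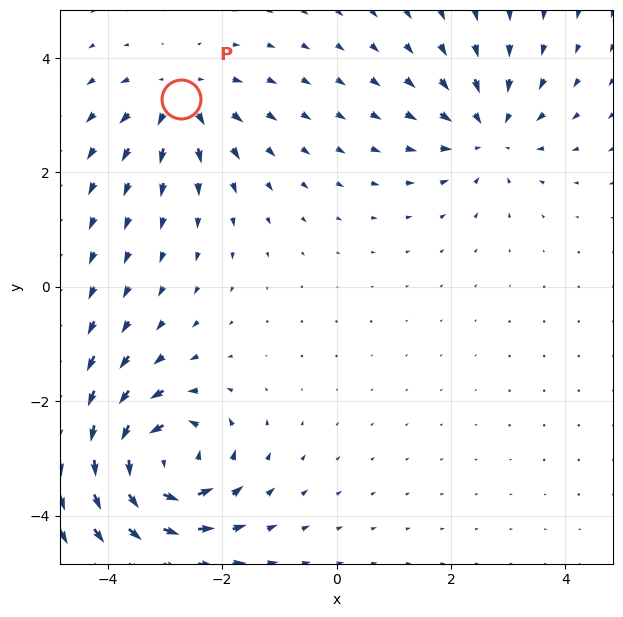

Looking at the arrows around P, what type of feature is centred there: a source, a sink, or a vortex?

source

At P (-2.7, 3.3) the arrows spread outward. Divergence about +4, curl ≈0 — positive divergence with near-zero curl is a source.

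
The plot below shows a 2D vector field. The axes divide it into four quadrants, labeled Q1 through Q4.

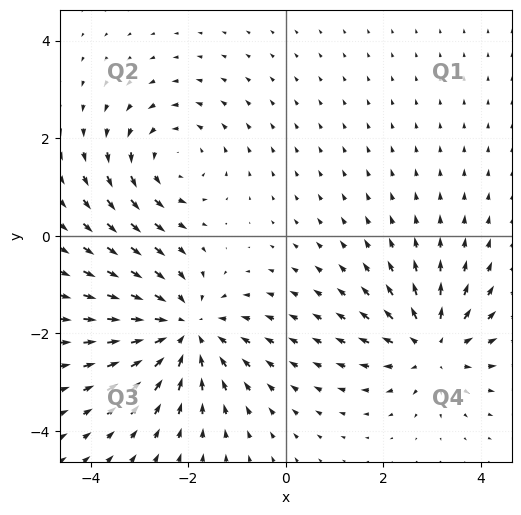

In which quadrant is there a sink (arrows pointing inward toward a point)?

The sink sits at approximately (-2.1, -1.9), which lies in quadrant Q3. The divergence there is about -4, negative as expected for a sink.

Q3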